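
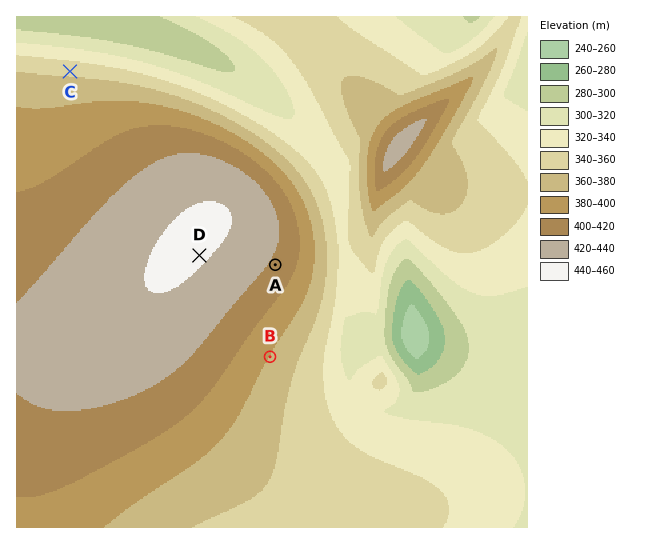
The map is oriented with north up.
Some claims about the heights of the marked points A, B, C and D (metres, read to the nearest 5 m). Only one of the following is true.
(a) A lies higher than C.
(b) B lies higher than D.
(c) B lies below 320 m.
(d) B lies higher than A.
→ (a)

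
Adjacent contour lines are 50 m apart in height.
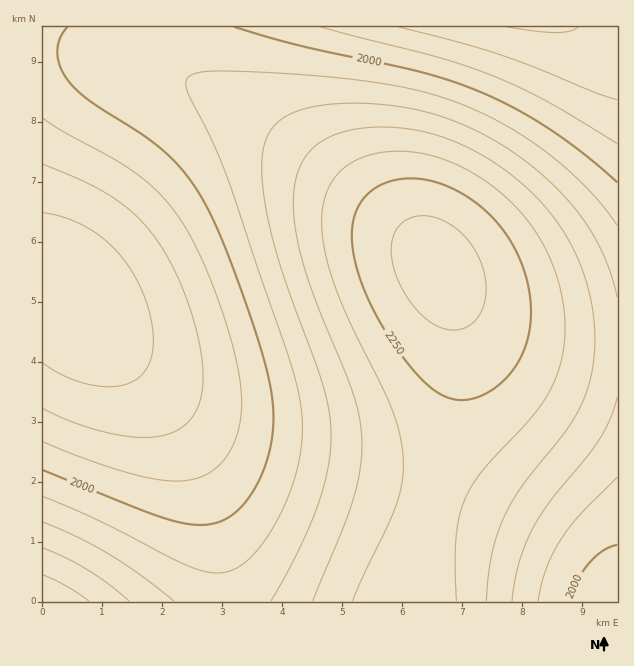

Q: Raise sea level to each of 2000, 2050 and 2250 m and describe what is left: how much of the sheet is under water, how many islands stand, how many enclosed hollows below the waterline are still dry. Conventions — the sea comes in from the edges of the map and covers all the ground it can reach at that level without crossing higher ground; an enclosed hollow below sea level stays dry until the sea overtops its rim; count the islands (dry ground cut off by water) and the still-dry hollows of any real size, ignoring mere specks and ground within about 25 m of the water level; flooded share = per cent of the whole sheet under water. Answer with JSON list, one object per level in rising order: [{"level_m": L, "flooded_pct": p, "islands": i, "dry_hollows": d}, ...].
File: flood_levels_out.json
[{"level_m": 2000, "flooded_pct": 30, "islands": 0, "dry_hollows": 0}, {"level_m": 2050, "flooded_pct": 45, "islands": 0, "dry_hollows": 0}, {"level_m": 2250, "flooded_pct": 91, "islands": 1, "dry_hollows": 0}]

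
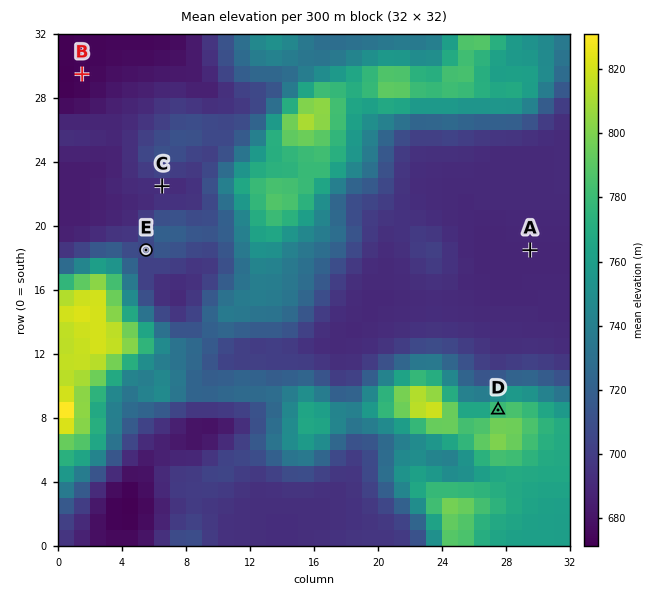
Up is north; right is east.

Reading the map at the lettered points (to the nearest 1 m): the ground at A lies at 689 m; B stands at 673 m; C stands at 692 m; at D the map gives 781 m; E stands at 706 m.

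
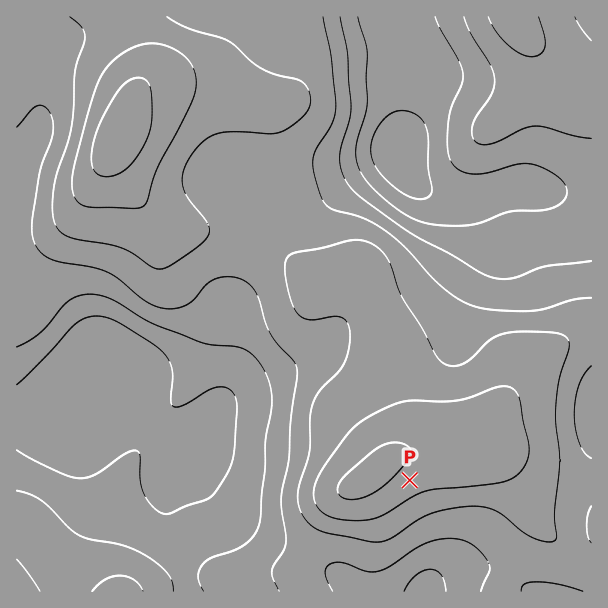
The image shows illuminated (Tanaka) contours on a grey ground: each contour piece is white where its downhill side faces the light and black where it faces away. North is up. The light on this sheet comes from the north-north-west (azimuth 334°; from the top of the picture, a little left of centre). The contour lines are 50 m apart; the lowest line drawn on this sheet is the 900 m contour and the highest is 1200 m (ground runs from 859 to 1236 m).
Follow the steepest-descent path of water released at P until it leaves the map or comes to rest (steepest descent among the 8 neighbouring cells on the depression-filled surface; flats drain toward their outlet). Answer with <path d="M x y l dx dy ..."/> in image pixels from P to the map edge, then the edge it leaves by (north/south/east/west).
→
<path d="M410 480l10 11 0 4 2 2 1 7 3 5 0 3 3 4 0 5 2 1 0 59-3 6 0 4"/>
exit: south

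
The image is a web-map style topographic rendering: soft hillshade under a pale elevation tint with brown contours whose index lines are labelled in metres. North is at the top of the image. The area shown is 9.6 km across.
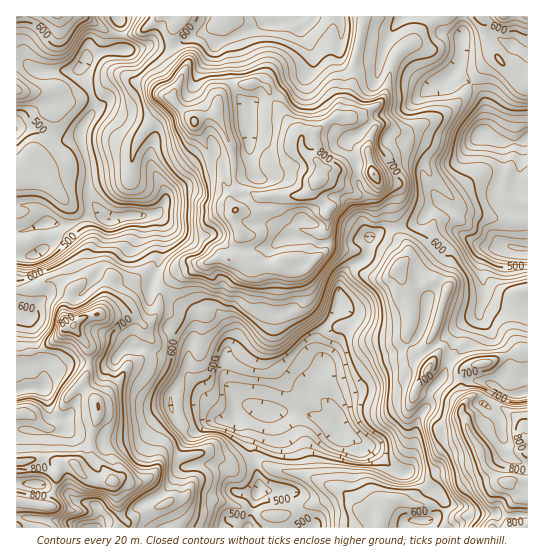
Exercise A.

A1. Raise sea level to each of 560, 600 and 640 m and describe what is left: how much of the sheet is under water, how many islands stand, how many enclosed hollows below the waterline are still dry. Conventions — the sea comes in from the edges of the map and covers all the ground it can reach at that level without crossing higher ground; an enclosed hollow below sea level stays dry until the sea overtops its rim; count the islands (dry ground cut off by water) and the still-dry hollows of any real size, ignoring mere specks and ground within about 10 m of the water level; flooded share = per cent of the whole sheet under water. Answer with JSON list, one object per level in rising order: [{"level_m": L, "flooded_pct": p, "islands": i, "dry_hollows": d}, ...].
[{"level_m": 560, "flooded_pct": 32, "islands": 0, "dry_hollows": 0}, {"level_m": 600, "flooded_pct": 45, "islands": 0, "dry_hollows": 0}, {"level_m": 640, "flooded_pct": 59, "islands": 0, "dry_hollows": 0}]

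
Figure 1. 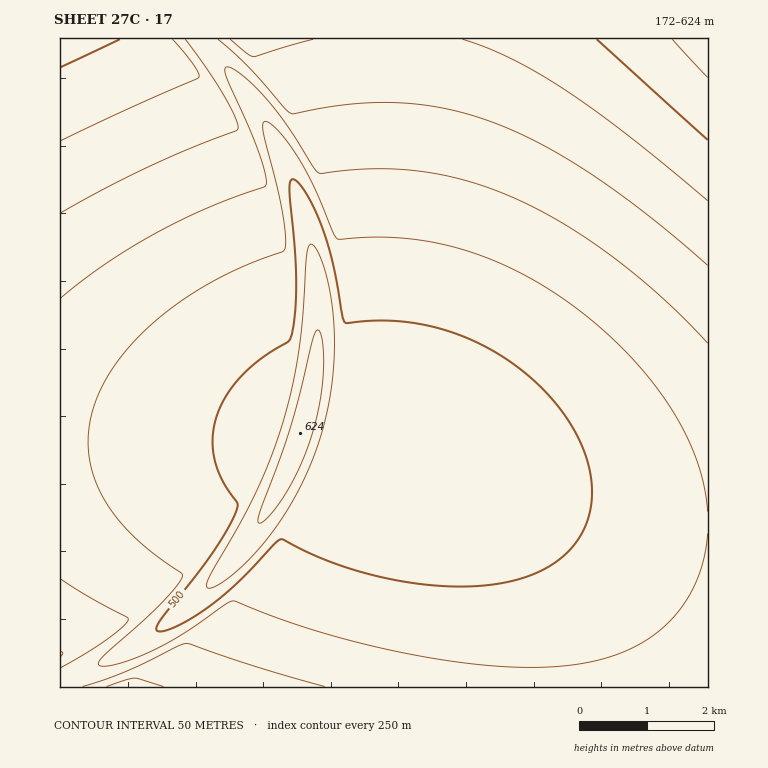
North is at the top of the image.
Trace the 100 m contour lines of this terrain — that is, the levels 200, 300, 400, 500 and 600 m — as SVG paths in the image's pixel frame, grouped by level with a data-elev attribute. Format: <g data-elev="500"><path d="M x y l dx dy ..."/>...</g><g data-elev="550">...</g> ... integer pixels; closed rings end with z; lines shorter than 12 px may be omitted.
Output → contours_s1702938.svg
<g data-elev="200"><path d="M708 77l-36-38"/></g><g data-elev="300"><path d="M708 201l-80-65-62-46-54-31-26-11-23-9"/><path d="M172 39l24 29 3 7-1 3-68 30-70 33"/><path d="M313 39l-58 18-7-3-18-15"/></g><g data-elev="400"><path d="M83 687l39-14 56-27 9-3 68 23 70 21"/><path d="M60 579l26 16 42 24-4 7-17 13-47 29"/><path d="M708 343l-46-45-49-41-51-34-49-25-45-17-48-10-47-2-54 4-5-5-27-43-19-24-23-24-11-7-6-3-3 3 1 6 32 75 8 25 0 7-1 3-58 22-52 26-50 30-45 34"/></g><g data-elev="500"><path d="M157 631l8 0 13-5 33-21 27-23 42-43 3 1 23 11 25 11 49 15 52 8 47 1 21-3 20-4 17-6 15-8 12-9 10-11 9-13 5-14 4-17 0-19-4-19-7-20-10-18-13-19-16-18-19-16-20-15-20-12-22-9-22-8-22-5-22-2-24 0-23 2-4-1-11-56-9-33-15-35-9-13-6-6-4 2-1 7 7 88-1 34-3 24-3 7-26 16-20 17-12 15-10 17-8 24 0 13 1 12 6 20 7 14 10 13 0 5-6 16-12 20-21 30-37 46-5 8z"/></g><g data-elev="600"><path d="M258 523l3 0 7-6 19-25 13-26 12-32 7-28 4-32 0-29-4-15-2 0-3 6-21 83-12 38-21 55z"/></g>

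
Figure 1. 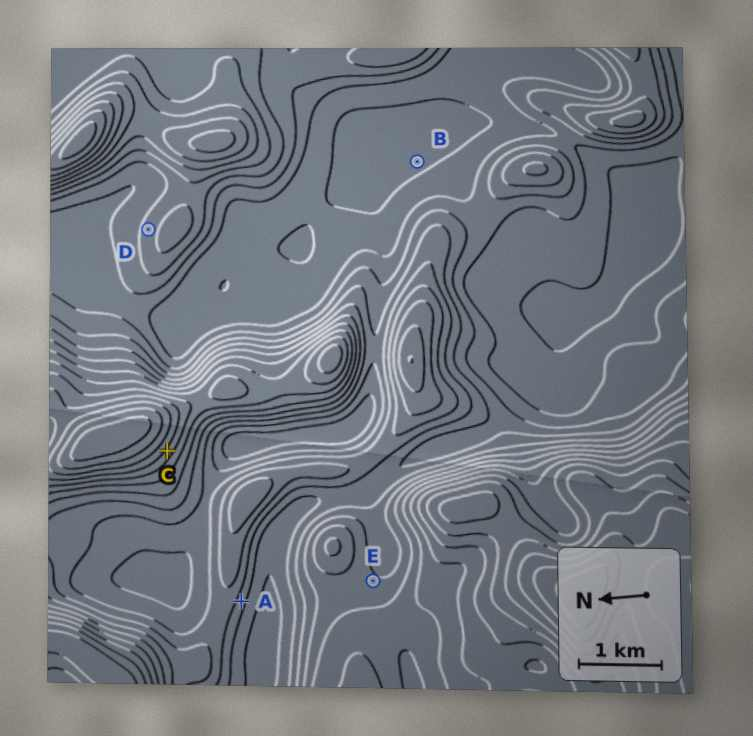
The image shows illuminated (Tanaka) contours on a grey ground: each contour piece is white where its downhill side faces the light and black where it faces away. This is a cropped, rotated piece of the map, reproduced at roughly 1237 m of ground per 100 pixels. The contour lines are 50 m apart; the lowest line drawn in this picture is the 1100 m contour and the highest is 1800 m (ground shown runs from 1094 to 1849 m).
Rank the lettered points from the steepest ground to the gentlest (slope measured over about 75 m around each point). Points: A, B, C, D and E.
C A D E B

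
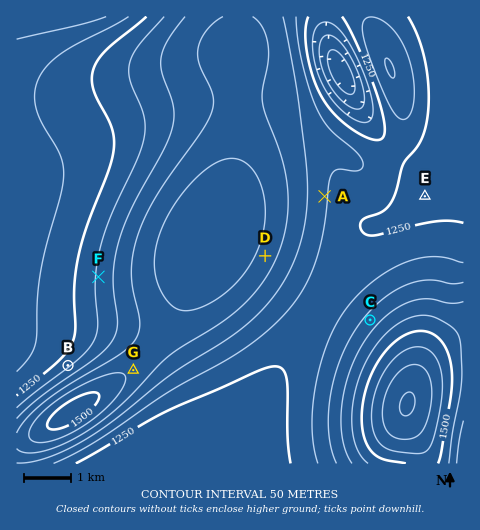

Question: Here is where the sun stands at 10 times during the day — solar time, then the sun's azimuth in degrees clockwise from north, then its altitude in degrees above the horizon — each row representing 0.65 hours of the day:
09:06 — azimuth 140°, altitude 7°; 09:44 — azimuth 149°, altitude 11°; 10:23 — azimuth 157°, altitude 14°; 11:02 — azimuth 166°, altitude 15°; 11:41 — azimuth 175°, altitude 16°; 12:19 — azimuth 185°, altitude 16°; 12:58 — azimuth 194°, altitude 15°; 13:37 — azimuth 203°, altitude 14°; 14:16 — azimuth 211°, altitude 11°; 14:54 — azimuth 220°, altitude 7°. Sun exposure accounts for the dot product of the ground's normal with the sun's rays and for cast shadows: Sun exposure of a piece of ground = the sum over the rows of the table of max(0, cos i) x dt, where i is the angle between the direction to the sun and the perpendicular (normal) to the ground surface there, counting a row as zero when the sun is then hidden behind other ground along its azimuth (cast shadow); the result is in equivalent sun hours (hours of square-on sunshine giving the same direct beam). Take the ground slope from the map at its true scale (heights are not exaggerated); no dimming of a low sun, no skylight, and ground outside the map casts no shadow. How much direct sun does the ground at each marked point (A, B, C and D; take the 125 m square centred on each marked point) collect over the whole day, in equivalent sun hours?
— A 1.4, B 0.4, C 0.8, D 1.7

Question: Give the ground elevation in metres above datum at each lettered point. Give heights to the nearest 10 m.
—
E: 1230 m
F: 1310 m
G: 1440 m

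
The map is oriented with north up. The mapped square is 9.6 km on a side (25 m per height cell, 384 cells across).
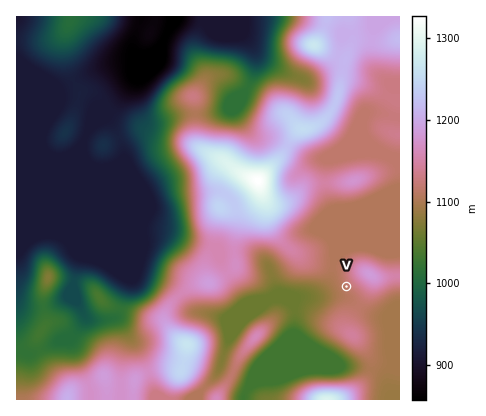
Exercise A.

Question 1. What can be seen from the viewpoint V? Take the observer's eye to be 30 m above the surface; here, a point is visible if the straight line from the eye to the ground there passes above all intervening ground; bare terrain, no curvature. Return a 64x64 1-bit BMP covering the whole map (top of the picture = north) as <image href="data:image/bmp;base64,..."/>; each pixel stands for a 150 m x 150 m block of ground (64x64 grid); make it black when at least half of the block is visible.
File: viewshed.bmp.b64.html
<image width="64" height="64" href="data:image/bmp;base64,Qk0+AgAAAAAAAD4AAAAoAAAAQAAAAEAAAAABAAEAAAAAAAACAAATCwAAEwsAAAIAAAAAAAAA////AAAAAAAAAAAAfPj/AQAAAAD///+BAAAABn///4EAAAAOH/AAAwAAAA4P8AADAAAADgfwAAMAAAAHB/AABwAAAAcD+AAHAAAAB4H4AAcAAAAHgPgABwAAAA/A+AAPAAAAP+D4A/8AAAB/+PwP/wAAAH/+fn//AAAAf/8//+AAAAB/////4AAAADh////gAAAAAH///+AAAAAA////4AAAAAD////gAAAAAP/n/+AAAAAAj8P/wAAAAAAHg/4AAAAAAAcD/AAAAAAADwf+AAAAAAAPB/4AAAAAAA/8PgAAAAAAD/4/AAAAAAAP//8AAAAAAHz//wAAAAAAMH//gAAAAAAgf/+AAAAAAAB//4AAAAAAAHP/wAAAAAAA8P/gAAAAAADg/+AAAAAAAHAA8AAAAAAAMAAAAAAAAAAQAAAAAAAAABwAAAAAAAAADgAAAAAAAAAHAAAAAAAAAAfgAAAAAAAAA/AAAAAAAAAD+AAAAAAAAAA4AAAAAAAAABwAAAAAAAAADAAAAAAAAAAGAAAAAAAAAAYAAAAAAAAAAgAAAAAAAAACAAAAAAAAAAEAAAAAAAAAAAAAAAAAAAAAAAAAAAAAAAAAAAAAAAAAAAEAAAAAAAAAAwAAAAAAAAAHAAAAAAAAAAcAAAAAAAAAAAAAAAAAAAAAAAAAAAAAAAAAAAAAAAAAAA=="/>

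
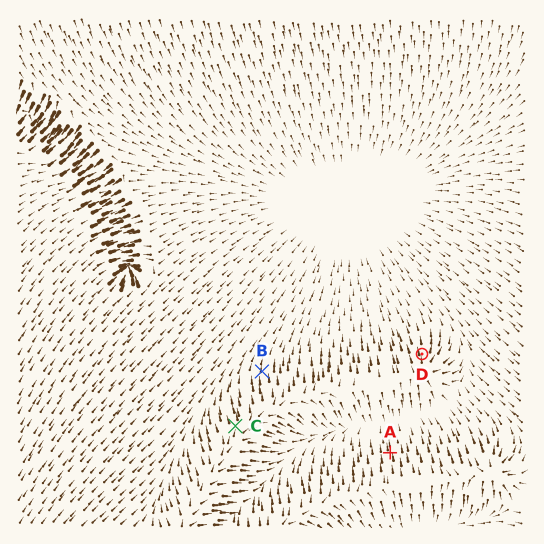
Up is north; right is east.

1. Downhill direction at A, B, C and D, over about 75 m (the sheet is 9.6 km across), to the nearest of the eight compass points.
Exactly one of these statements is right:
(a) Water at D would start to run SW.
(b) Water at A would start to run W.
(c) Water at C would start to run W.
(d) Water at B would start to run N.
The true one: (d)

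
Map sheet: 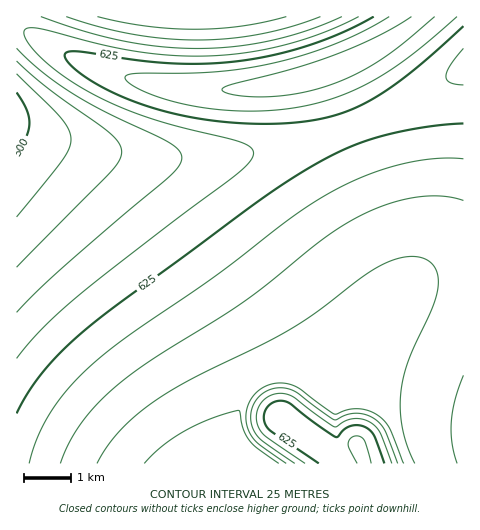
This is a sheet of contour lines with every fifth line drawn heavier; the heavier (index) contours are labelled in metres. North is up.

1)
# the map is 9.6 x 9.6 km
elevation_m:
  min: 490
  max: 750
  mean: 640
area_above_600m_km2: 71.3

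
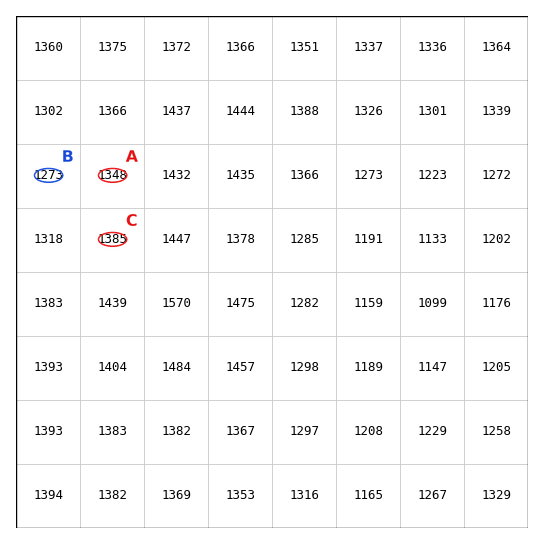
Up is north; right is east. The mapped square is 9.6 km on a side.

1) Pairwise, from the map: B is lower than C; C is higher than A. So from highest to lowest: C A B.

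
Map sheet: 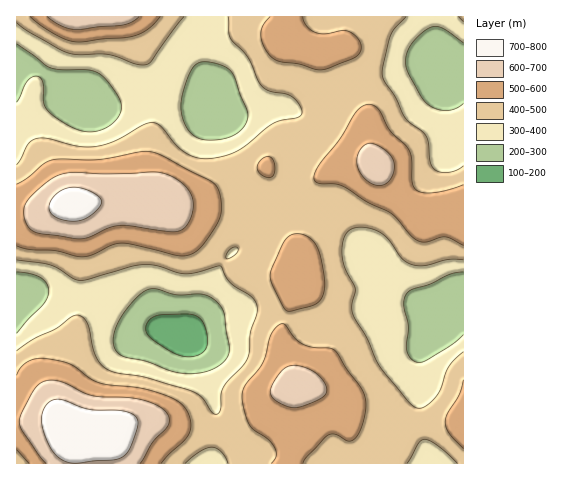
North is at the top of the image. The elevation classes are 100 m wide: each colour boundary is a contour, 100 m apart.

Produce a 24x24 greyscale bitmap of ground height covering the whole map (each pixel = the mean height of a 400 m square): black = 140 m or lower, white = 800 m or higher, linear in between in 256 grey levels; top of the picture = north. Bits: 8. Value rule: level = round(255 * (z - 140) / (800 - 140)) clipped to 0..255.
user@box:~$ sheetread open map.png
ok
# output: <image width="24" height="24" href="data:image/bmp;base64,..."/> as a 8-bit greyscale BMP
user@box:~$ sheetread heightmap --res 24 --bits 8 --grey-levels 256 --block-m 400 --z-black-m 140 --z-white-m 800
<image width="24" height="24" href="data:image/bmp;base64,Qk12BgAAAAAAADYEAAAoAAAAGAAAABgAAAABAAgAAAAAAEACAAATCwAAEwsAAAABAAAAAAAAAAAAAAEBAQACAgIAAwMDAAQEBAAFBQUABgYGAAcHBwAICAgACQkJAAoKCgALCwsADAwMAA0NDQAODg4ADw8PABAQEAAREREAEhISABMTEwAUFBQAFRUVABYWFgAXFxcAGBgYABkZGQAaGhoAGxsbABwcHAAdHR0AHh4eAB8fHwAgICAAISEhACIiIgAjIyMAJCQkACUlJQAmJiYAJycnACgoKAApKSkAKioqACsrKwAsLCwALS0tAC4uLgAvLy8AMDAwADExMQAyMjIAMzMzADQ0NAA1NTUANjY2ADc3NwA4ODgAOTk5ADo6OgA7OzsAPDw8AD09PQA+Pj4APz8/AEBAQABBQUEAQkJCAENDQwBEREQARUVFAEZGRgBHR0cASEhIAElJSQBKSkoAS0tLAExMTABNTU0ATk5OAE9PTwBQUFAAUVFRAFJSUgBTU1MAVFRUAFVVVQBWVlYAV1dXAFhYWABZWVkAWlpaAFtbWwBcXFwAXV1dAF5eXgBfX18AYGBgAGFhYQBiYmIAY2NjAGRkZABlZWUAZmZmAGdnZwBoaGgAaWlpAGpqagBra2sAbGxsAG1tbQBubm4Ab29vAHBwcABxcXEAcnJyAHNzcwB0dHQAdXV1AHZ2dgB3d3cAeHh4AHl5eQB6enoAe3t7AHx8fAB9fX0Afn5+AH9/fwCAgIAAgYGBAIKCggCDg4MAhISEAIWFhQCGhoYAh4eHAIiIiACJiYkAioqKAIuLiwCMjIwAjY2NAI6OjgCPj48AkJCQAJGRkQCSkpIAk5OTAJSUlACVlZUAlpaWAJeXlwCYmJgAmZmZAJqamgCbm5sAnJycAJ2dnQCenp4An5+fAKCgoAChoaEAoqKiAKOjowCkpKQApaWlAKampgCnp6cAqKioAKmpqQCqqqoAq6urAKysrACtra0Arq6uAK+vrwCwsLAAsbGxALKysgCzs7MAtLS0ALW1tQC2trYAt7e3ALi4uAC5ubkAurq6ALu7uwC8vLwAvb29AL6+vgC/v78AwMDAAMHBwQDCwsIAw8PDAMTExADFxcUAxsbGAMfHxwDIyMgAycnJAMrKygDLy8sAzMzMAM3NzQDOzs4Az8/PANDQ0ADR0dEA0tLSANPT0wDU1NQA1dXVANbW1gDX19cA2NjYANnZ2QDa2toA29vbANzc3ADd3d0A3t7eAN/f3wDg4OAA4eHhAOLi4gDj4+MA5OTkAOXl5QDm5uYA5+fnAOjo6ADp6ekA6urqAOvr6wDs7OwA7e3tAO7u7gDv7+8A8PDwAPHx8QDy8vIA8/PzAPT09AD19fUA9vb2APf39wD4+PgA+fn5APr6+gD7+/sA/Pz8AP39/QD+/v4A////AJS+4Ofj3cKfgmhebHuGkY2GiIR8c19YcLHV9Pn37tO1nYFtdYSOnJqNjImBd2lwkLrb8Ozn5NXApoNpc4+fqaabl45+cmp4mqvL1MS4trCfiG9hdJett7ivo5B6al5oh5uvrZqFeXJkVE1RZ4qou76vmoRvXE5ZeoaQi35jS0I3JyMwSm2Uqaaai3dhSz5IZ2BxdHBWOCcZCgkgQmSJlYmHgm5YRTcwQEBXZGdWPCMSCg0mRV9+ioF/dmJURTYnJypBV19WSTQnKSk1Slx5jY2Eb2BXRDUqISY6VWBbVklCSkxPX2+EmJuLb2JcS0A3J05Za3ZvZ2FgbG5laHWGmZ6IaVlXWV9YTIiNkpqPgoOMlpB3Zmx9kZaBZFVWan59fKm4wMK0p6qwsqeMdXF7hoZ4aGJof5OSlbPO4eHTycjGwLCXgHh+gn12cXeEkZmZnqXC3N7Uzs3NxKyUgX2EhoWDg5Sjm46Mk4Oes7ezs7W2qZCCf4WLhoaOl7C9pYJtbmp/hICCipKQfGVgaHuJgH2JnLW8o31bU1tiWk5QYXJzXUI6QVpzdHB4jqajiXBYT0pHOiorQVlgTC4hKkJcZGdsfpaQcFlLR0E9LRwhPFFZSikbLEhcYmpvdIJ9YUY1Nzw9Mik0TlxfUTMmNlZtcnp+eHZqUTgkKjdASk9TX2VjVUI+SWKAio6PioJrSi4dJUdceIR+fXhsWEpRYHWRm5WRkIlyUjcpM26Ss7y2saGFaFJTZ3uPloyHiYN0Y01AUA=="/>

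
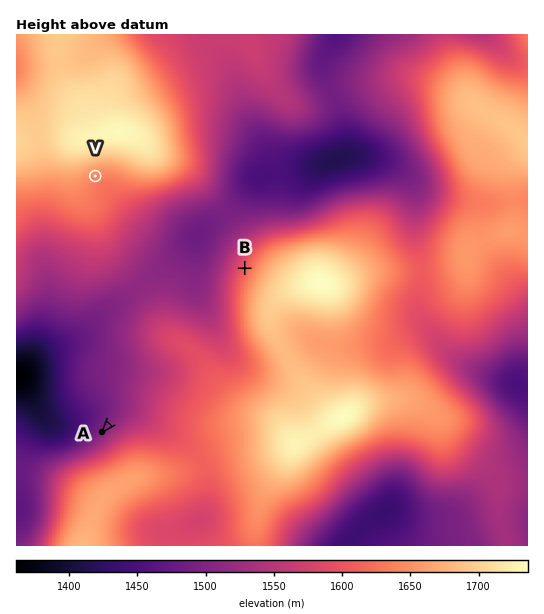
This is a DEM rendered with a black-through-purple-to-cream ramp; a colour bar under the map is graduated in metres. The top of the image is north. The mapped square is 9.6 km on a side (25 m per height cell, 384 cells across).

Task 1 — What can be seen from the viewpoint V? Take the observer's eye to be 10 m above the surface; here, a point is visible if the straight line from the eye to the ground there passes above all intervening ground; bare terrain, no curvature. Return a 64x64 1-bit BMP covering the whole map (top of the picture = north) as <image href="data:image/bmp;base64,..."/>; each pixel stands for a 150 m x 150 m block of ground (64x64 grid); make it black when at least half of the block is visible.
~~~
<image width="64" height="64" href="data:image/bmp;base64,Qk0+AgAAAAAAAD4AAAAoAAAAQAAAAEAAAAABAAEAAAAAAAACAAATCwAAEwsAAAIAAAAAAAAA////AAAAAAD/wAAwAAAAAP/AADgAAAAA/8AAGAAAAADfwAAcAAAAAI/AABwAAAAAh+AAHAAAAACP8AA8AAAAAJ/4ADwAAAAA//8APAAAAAD///x8AAAAAP////4AAAAA/////4AAAACH////wAAAAAH////wAAAAAP////wAAAAAf////wAAAAB/////gAAAAD/////AAAAAP////+AAAAB////+AAAAAH////gAAAAAP///8AAAAAAf///gAAAAAB/P/8AAAAAAD8//gAAAAAAP//8AAAAAAAf//gAAAAAAB//+AAAAAAAD//4AAAAAAAP//wAAAAAAAf//AAAAAAAB///AAAAAAAD///gAAAAAAH///AAAAAAAP//8AAAAAAAH//wAAwAAAAD//gAHAAAAAH//gAeAAAAAP//gB7gAAAAH//AP/AAAAAAP8A/8AAAAAAD4A/4A8AAAAAAA/gH4AAAAAAAAAf4AAAAAAAAB/wAAAAAAAAH/AAAAAAAAAf8AAAAAAAAA/wAAAAAAAAB+AAAAAAAAAAAAAAAAAAAAAAAAAAAAAAAAAAAAAAAAAAAAAAAAAAAAAAAAAAAAAAAAAAAAAAAAAAAAAAAAAAAAAAAAAAAAAAAAAAAAAAAAAAAAAAAAAAAAAAAAAAAAAAAAAAAAAAAAAAAAAAAAAAAAAAAAAAAAAA=="/>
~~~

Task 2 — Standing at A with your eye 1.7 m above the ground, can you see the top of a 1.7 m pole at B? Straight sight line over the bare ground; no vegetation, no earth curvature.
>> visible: false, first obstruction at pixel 135 394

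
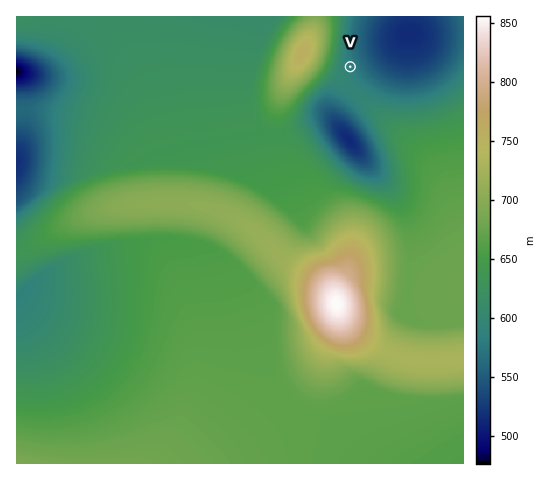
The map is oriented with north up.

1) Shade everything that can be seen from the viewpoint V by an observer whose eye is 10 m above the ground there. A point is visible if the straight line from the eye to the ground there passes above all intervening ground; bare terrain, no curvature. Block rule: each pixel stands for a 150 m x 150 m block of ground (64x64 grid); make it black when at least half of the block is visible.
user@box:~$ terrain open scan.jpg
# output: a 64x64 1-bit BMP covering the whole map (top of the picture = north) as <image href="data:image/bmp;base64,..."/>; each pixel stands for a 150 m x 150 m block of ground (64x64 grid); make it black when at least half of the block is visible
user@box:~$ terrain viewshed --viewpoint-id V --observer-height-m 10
<image width="64" height="64" href="data:image/bmp;base64,Qk0+AgAAAAAAAD4AAAAoAAAAQAAAAEAAAAABAAEAAAAAAAACAAATCwAAEwsAAAIAAAAAAAAA////AAAAAAAAAAAAAAAAAAAAAAAAAAAAAAAAAAAAAAAAAAAAAAAAAAAAAAAAAAAAAAAAAAAAAAAAAAAAAAAAAAAAAAAAAAAAAAAAAAAAAAAAAAAAAAAAAAAAAAAAAAAAAAAAAAAAAAAAAAAAAAAAAAAAAAAAAAAAAAAAAAAAAAAAAAAAAAAADgAAAAAAAAAPAAAAAAAAAAAAAAAAAAAAAAAAAAAAAAAAAAAAAAAAAAAAAAAAAAAAAAAAAAAAAAAAAAAAAAAAAAAAAAAAAAeAAAAAAAAAHwAAAAAAAAA/AAAAAAAAAH4AAAAAAAAA/wAAAAAAAAH/gAAAAAAAA//AAAAAAAAH/+AAAAAAAA//8AAAAAAAHz//wAAAAAA+H//AAAAAAPwf/+AAAAAD+B//4AAAAA/gD//gAAAAH8AP/8AAAAAHAA//wAAAAAAAH8fAAAAAAAA/A4AAAAAAAHwDgAAAAAAA+AMAAAAAAADwB4AAAAAAAeAH4AAAAAAB4Af8AAAAAAHAD/8AAAAAAYAf/wAAAAABgB//AAAAAAGAP/8AAAAAAYB//wAAAAAAwH//AAAAAADg//8AAAAAAHH//wAAAAAAf///AAAAAAA///8AAAAAAD///wAAAAAAP///AAAAAAAf//8AAAAAAB///wAAAAAAD///AAAAAAAH//8AAAAAAAP//w=="/>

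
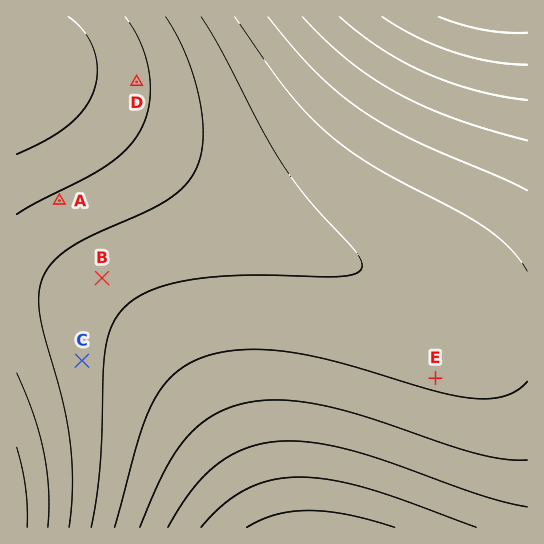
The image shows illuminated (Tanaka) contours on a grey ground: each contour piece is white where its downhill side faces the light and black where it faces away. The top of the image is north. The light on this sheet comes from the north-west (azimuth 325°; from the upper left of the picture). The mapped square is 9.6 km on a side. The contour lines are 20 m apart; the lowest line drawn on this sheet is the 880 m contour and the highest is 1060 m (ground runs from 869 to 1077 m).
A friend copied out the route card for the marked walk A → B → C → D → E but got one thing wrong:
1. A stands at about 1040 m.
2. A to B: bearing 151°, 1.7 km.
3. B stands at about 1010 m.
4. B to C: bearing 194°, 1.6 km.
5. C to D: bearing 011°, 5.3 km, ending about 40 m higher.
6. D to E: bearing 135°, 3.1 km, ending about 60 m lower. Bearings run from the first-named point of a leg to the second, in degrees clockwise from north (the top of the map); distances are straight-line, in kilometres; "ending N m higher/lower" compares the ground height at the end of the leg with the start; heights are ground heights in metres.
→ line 6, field distance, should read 7.9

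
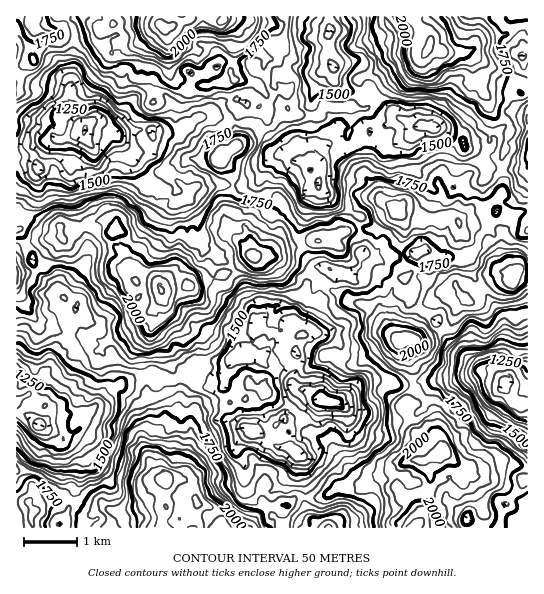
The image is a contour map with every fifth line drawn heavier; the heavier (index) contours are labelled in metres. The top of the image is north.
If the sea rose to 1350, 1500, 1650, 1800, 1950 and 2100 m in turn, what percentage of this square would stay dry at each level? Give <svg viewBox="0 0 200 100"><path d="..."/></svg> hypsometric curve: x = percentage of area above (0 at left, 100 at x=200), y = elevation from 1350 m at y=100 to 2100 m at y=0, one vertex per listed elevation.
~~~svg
<svg viewBox="0 0 200 100"><path d="M187 100l-29-20-42-20-54-20-38-20-18-20"/></svg>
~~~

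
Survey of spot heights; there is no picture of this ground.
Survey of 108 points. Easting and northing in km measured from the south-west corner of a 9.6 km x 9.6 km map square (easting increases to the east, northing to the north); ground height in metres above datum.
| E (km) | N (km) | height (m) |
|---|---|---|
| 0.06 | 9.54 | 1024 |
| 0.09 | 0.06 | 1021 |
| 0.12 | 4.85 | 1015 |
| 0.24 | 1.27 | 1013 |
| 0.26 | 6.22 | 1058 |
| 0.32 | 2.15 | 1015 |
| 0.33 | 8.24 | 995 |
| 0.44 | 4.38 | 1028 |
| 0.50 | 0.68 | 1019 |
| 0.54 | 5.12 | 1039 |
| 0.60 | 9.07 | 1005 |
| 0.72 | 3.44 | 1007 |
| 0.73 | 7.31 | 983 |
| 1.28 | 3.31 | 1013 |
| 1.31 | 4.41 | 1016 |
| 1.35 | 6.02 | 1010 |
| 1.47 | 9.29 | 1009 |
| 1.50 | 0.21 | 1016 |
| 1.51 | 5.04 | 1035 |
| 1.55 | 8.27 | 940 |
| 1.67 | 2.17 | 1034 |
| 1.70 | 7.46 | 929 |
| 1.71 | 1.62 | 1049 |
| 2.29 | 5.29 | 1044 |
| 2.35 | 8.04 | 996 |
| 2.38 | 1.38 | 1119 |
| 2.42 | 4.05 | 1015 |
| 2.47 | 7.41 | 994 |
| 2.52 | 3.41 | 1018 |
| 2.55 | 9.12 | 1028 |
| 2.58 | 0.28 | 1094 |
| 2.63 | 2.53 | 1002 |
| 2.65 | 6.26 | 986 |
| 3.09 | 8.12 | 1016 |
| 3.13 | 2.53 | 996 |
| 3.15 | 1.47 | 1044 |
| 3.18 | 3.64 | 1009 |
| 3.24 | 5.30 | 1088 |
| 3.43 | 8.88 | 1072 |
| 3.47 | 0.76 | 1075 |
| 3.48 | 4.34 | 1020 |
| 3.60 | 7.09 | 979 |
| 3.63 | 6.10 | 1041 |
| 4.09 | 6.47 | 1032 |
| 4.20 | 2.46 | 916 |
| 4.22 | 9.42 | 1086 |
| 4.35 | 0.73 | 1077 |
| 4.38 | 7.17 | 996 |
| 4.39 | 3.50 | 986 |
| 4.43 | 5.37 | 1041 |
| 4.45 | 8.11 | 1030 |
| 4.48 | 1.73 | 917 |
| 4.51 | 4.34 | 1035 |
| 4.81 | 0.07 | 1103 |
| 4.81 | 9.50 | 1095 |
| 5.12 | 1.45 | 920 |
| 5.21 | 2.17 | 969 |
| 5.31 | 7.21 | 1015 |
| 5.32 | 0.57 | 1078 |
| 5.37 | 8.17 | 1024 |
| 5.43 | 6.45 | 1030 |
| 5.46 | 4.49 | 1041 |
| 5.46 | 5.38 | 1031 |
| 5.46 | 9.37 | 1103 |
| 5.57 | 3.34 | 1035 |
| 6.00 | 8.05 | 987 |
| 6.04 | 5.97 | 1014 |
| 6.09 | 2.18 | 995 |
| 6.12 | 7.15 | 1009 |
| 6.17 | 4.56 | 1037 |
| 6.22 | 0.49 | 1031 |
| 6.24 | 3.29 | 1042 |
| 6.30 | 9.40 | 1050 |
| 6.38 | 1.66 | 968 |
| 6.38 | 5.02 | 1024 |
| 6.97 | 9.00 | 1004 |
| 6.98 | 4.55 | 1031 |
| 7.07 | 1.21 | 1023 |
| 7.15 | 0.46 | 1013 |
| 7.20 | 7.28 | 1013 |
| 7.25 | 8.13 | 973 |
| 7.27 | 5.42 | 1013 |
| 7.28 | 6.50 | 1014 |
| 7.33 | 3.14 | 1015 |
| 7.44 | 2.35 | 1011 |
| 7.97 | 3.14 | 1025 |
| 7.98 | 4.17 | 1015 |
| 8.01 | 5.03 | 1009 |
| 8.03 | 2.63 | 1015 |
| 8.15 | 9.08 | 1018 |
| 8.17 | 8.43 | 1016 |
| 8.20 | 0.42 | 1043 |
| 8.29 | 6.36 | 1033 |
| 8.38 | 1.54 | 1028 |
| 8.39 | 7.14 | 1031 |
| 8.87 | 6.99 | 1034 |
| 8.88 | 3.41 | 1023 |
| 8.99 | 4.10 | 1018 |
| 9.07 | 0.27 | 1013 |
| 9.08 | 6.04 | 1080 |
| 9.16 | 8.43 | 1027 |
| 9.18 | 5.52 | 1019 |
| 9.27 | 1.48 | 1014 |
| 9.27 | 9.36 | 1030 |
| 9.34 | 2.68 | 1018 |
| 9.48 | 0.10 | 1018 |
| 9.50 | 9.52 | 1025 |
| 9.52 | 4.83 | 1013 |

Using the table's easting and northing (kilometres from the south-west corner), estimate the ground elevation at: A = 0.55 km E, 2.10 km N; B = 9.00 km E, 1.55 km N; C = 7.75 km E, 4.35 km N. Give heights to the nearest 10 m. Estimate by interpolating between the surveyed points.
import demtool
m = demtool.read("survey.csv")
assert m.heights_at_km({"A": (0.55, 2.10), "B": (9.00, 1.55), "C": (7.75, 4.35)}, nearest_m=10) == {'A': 1010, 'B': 1020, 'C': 1010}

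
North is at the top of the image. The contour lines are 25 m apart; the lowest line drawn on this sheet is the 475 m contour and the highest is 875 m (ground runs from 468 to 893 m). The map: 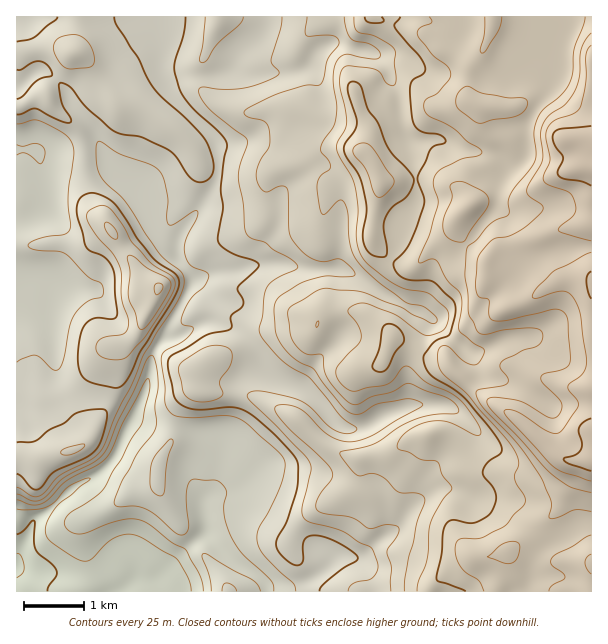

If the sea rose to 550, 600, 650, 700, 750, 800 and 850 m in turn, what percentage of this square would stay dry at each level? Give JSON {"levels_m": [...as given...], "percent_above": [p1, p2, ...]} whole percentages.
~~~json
{"levels_m": [550, 600, 650, 700, 750, 800, 850], "percent_above": [95, 82, 57, 41, 28, 13, 3]}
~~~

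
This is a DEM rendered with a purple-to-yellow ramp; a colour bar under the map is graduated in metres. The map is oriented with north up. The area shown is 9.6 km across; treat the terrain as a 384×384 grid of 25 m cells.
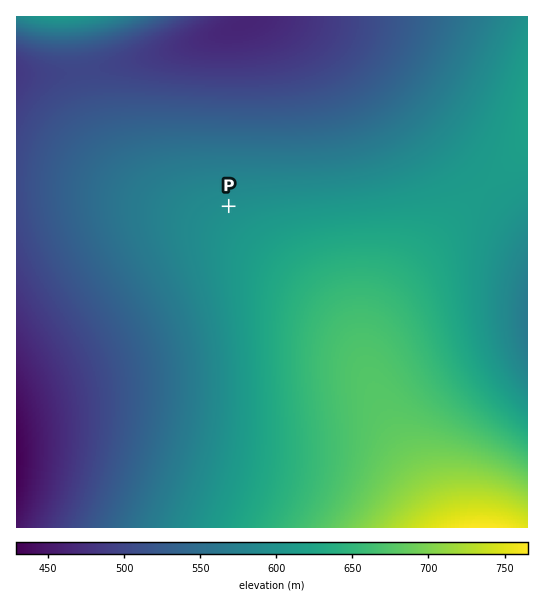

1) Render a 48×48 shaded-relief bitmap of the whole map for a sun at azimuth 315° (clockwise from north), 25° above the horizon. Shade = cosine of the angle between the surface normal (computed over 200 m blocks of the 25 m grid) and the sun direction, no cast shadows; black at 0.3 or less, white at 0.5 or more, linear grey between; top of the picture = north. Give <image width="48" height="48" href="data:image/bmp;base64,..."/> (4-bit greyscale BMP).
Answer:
<image width="48" height="48" href="data:image/bmp;base64,Qk32BAAAAAAAAHYAAAAoAAAAMAAAADAAAAABAAQAAAAAAIAEAAATCwAAEwsAABAAAAAAAAAAAAAAABEREQAiIiIAMzMzAERERABVVVUAZmZmAHd3dwCIiIgAmZmZAKqqqgC7u7sAzMzMAN3d3QDu7u4A////AN3d3d3MzMzMzMu7u8zMzMzN3d3d3MzLu93d3d3MzMzMzLu7u7u8zMzMzN3dzMzLu93d3czMzMzMzLu7u7u7u8zMzMzMzMzLu8zMzMzMzMzMzLu7u7u7u7u8zMzMzMy7u8zMzMzMzMzMzLu7u7u7u7u7u8zMzMu7u8zMzMzMzMzMzLu7u7u7u7u7u7u7u7u7u8zMzMzMzMzMzLu7u7u7u7u7u7u7u7u7uru7zMzMzMzMzMu7u7u7qqqqqru7u7u6qru7u7vMzMzMzLu7u7u6qqqqqqqqqqqqqru7u7u7vMzMzLu7u7u6qqqqqqqqqqqqqru7u7u7u7u8zLu7u7u6qqqqqqqqqqqqqqq7u7u7u7u7u7u7u7u6qqqqqZmZmZmZmaqqq7u7u7u7u7u7u7u6qqqpmZmZmZmZmaqqqqu7u7u7u7u7u7u6qqqpmZmZmZmZmaqqqqqqu7u7u7u7u7u7qqqpmZmZmIiIiKqqqqqqqru7u7u7u7u7qqqpmZmYiIiIiKqqqqqqqqq7u7u7u7u7qqqpmZmIiIiIiKqqqqqqqqqru7u7u7u7uqqpmZmIiIh3d6qqqqqqqqqqu7u7u7u7uqqqmZmIiId3d6qqqqqqqqqqq7u7u7u7u6qqmZmIiId3d6qqqqqqqqqqqru7u7u7u6qqmZmIiHd3d6qqqqqqqqqqqqu7u7u7u6qqqZmYiHd3dqqqqqqqqqqqqqu7u7u7u7qqqZmYiId3dqqqqqqqqqqqqqq7u7u7u7qqqpmZiId3dqqqqqqqqqqqqqq7u7u7u7uqqpmZiId3dqqqqqqqqqqqqqq7u7u7u7u6qqmZmIh3d6qqqqqqqqqqqqq7u7u7u7u7qqqZmIiHd6qqqqqqqqqqqqq7u7u7u7u7qqqpmYiHd6qqqqqqqqqqqqu7u7u7u7u7u6qqmZiId7qqqqqqqqqqqru7u7u7u7u7u7qqqZmIh7u7qqqqqqqqu7u7u7u7u7u7u7uqqpmYiLu7u7u7u7u7u7u7u7u7u7u7u7u6qqmZiLu7u7u7u7u7u7u7u7u7u7u7u7u7qqqZmLu7u7u7u7u7u7u7u7u7zMzMy7u7uqqpmbu7u7u7u7u7u7u7u7vMzMzMzMu7u6qqmbu7u7u7u7u7u7u7u8zMzMzMzMy7u7qqqbu7u7u7u7u7u7u7zMzMzMzMzMzLu7uqqru7u7u7u7u7u7vMzMzMzMzMzMzMy7u6qru7u7u7u7u7u7vMzMzMzMzMzMzMzLu7qru7u7u7u7u7u7vMzMzMzMzMzMzMzMu7u7u7u7u7u7u7u7u7vMzMzMzMzMzMzMy7u7u6qqq7u7u7u7u7u7u8zMzMzMzMzMzLu6qqqaqqqqu7u7u7u7u7u7zMzMzMzMzMu5mIiIiJmaqqu7u7u7u7u7u8zMzMzMzMy3dmVVVmd4iaqru7u7u7u7u7u8zMzMzMzFVDMiIzRFZ4maqru7u7u7u7u7u8zMzMzEMyEQAAESNFZ4mqqru7u7u7u7u7vMzMzDMiEQAAAAEjRniZqqqqu7u7u7u7u8zMzA=="/>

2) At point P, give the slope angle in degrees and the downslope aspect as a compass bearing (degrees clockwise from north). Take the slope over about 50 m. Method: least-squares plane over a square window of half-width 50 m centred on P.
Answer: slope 1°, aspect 335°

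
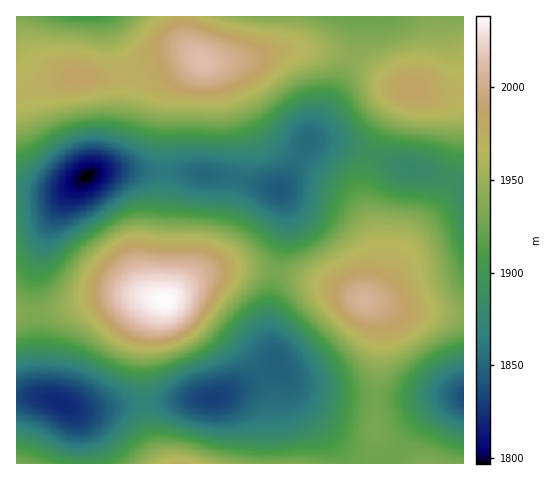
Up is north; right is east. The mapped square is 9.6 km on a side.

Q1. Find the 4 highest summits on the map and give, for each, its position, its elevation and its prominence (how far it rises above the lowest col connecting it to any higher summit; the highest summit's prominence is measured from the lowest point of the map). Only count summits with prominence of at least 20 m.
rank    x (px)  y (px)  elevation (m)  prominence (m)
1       165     300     2038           241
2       202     61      2013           121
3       364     300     2006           76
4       414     89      1987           44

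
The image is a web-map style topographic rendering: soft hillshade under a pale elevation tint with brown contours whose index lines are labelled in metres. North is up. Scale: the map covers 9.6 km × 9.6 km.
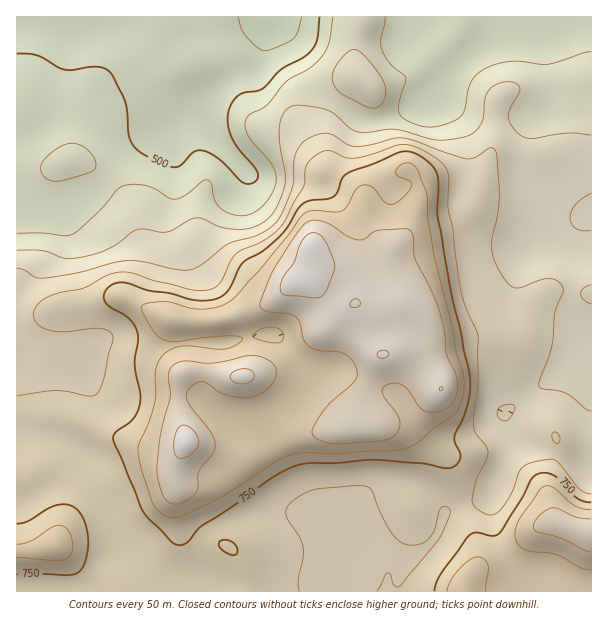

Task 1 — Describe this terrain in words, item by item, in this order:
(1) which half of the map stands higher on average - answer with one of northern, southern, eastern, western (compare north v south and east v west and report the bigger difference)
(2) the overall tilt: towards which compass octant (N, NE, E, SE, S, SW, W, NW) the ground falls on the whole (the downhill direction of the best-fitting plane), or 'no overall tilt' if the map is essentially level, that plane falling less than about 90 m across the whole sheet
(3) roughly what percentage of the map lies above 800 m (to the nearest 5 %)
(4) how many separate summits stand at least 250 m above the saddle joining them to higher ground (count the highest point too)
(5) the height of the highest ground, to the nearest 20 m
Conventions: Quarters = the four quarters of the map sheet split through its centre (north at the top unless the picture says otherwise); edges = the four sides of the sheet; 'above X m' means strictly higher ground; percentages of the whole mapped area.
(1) Taken as a whole, the southern half is higher than the northern.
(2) Overall the map slopes down towards the north.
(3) Roughly 20 % of the ground is higher than 800 m.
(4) Counting only tops that stand 250 m proud, the map has 1 summit.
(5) About 920 m is the highest elevation on the sheet.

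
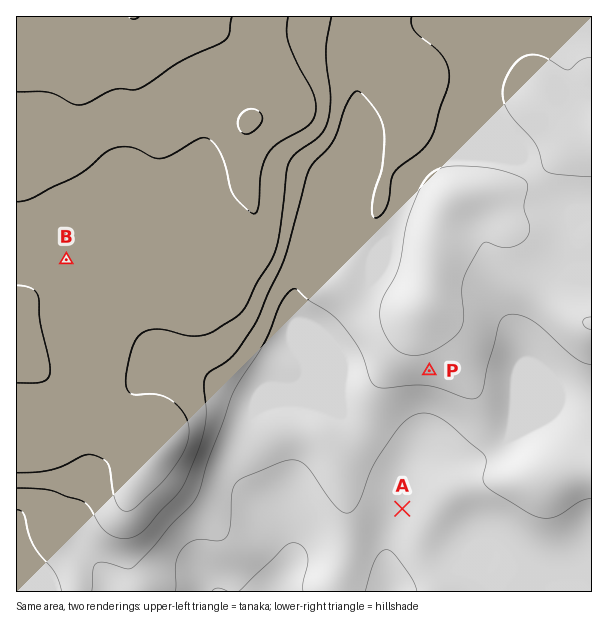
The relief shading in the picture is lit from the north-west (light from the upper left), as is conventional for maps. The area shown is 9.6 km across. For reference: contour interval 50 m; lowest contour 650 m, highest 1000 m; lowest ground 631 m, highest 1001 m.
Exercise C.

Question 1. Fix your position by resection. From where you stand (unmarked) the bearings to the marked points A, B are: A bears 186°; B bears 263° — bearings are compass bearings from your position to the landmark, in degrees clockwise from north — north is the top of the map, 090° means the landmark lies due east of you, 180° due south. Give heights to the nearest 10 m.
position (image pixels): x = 433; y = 215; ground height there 820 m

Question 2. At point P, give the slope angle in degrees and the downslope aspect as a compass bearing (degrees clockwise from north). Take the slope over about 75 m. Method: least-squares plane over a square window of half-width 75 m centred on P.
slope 5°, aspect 180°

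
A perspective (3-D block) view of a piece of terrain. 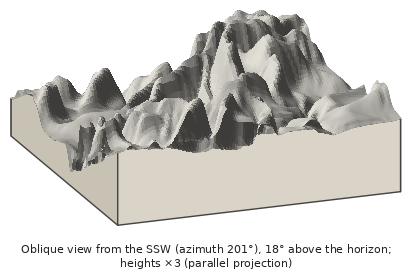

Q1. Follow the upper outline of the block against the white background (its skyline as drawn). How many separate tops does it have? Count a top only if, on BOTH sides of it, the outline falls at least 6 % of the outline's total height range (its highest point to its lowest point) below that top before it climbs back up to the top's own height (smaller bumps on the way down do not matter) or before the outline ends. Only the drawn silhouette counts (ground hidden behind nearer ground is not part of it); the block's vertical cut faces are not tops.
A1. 5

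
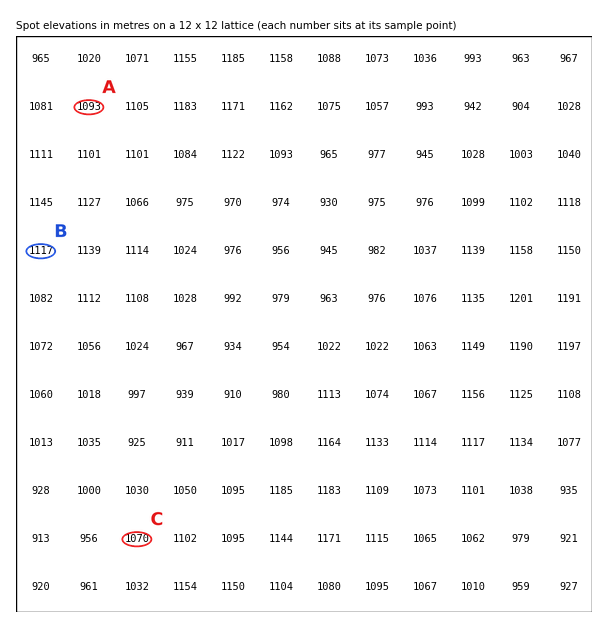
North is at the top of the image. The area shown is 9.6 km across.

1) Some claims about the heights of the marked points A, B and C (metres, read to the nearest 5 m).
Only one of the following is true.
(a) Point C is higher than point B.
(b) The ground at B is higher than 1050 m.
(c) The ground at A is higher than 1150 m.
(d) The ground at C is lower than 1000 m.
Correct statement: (b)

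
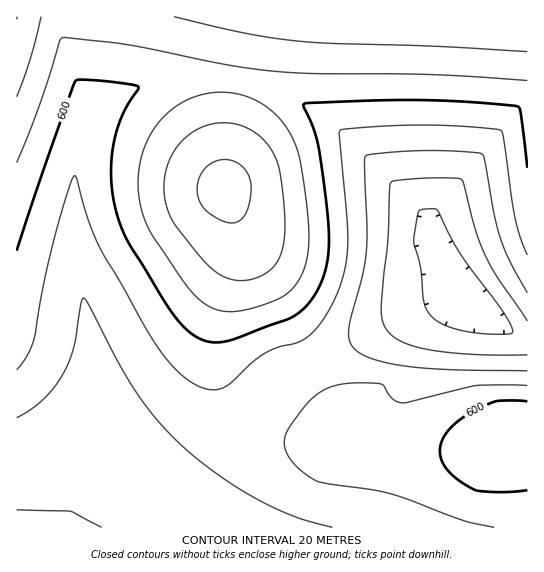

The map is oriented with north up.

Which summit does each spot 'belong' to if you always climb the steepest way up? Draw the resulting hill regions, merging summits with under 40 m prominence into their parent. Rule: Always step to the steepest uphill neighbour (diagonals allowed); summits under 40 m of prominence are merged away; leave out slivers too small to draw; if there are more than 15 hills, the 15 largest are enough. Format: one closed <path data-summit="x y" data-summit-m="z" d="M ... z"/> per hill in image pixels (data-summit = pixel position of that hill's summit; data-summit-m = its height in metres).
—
<path data-summit="225 189" data-summit-m="666" d="M215 77l-38 2-34 6-26 10-27 13-6 13-9 52-2 58 4 36 15 86 0 56-8 54-17 65 104 0 21-34 37-51 57-67 31-13 100-52 36-14 20-3-37-56-8-19-89-90-26-20-34-17-34-11z"/><path data-summit="17 17" data-summit-m="660" d="M527 16l-511 1 1 511 50-1 18-70 7-48 0-56-17-106-2-60 6-42 9-35 29-15 26-10 47-8 25 0 30 4 28 8 24 11 24 15 18 14 89 90 8 19 37 56 34 35 20 14z"/><path data-summit="495 438" data-summit-m="618" d="M474 295l-21 2-36 14-100 52-31 13-57 67-37 51-20 33 355 1 1-185-21-14z"/>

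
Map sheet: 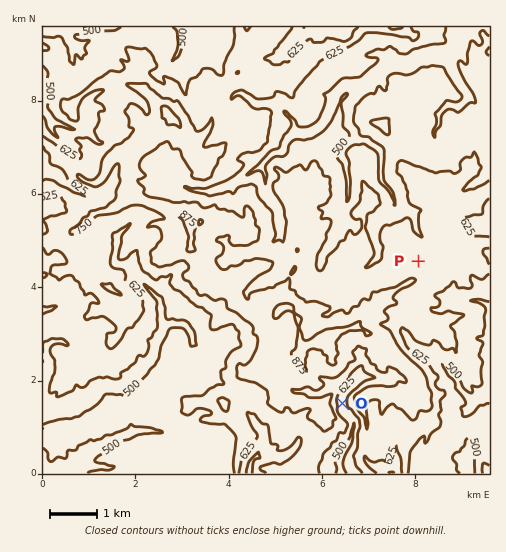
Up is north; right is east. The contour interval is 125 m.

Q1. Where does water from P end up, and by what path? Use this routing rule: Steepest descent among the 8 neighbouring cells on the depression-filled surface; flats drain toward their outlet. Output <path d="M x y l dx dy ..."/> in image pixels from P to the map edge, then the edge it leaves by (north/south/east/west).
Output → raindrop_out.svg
<path d="M418 261l4 4 17 0 5-5-1-11-5-5-8 0-2-2-12-12 0-5-1-1 0-6-1-2-6-5-6 0-2-1-5-5 0-5-2-3-2-5-10-13 0-28-14-10-2-1-7 0-3-3-1-2 0-5-6-7 0-17 3-5 7-7 2-4 27-25 2-1 20 0 12-7 4 0 6-2 19 0 7-10 0-9 1-2 3-4 5-1 2-2"/>
exit: north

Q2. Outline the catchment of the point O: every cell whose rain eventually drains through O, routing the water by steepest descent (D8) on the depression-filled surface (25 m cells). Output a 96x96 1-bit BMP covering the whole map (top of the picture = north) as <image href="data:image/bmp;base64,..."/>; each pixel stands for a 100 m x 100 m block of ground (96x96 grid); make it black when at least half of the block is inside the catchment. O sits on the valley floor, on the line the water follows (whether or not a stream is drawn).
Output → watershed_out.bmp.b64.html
<image width="96" height="96" href="data:image/bmp;base64,Qk2+BAAAAAAAAD4AAAAoAAAAYAAAAGAAAAABAAEAAAAAAIAEAAATCwAAEwsAAAIAAAAAAAAA////AAAAAAAAAAAAAAAAAAAAAAAAAAAAAAAAAAAAAAAAAAAAAAAAAAAAAAAAAAAAAAAAAAAAAAAAAAAAAAAAAAAAAAAAAAAAAAAAAAAAAAAAAAAAAAAAAAAAAAAAAAAAAAAAAAAAAAAAAAAAAAAAAAAAAAAAAAAAAAAAAAAAAAAAAAAAAAAAAAAAAAAAAAAAAAAAAAAAAAAAAAAAAAAAAAAAAAAAAAAAAAAAAAAAAAAAAAAAAAAADAAAAAAAAAAAAAAD/8ADwAAAAAAAAAAP//gHwAAAAAAAAAAf//wHwAAAAAAAAAA/////wAAAAAAAAAB/////gAAAAAAAAAD/////gAAAAAAAAAf/////gAAAAAAAAAf/////AAAAAAAAAAP////8AAAAAAAAAAP////4AAAAAAAAAAD9///wAAAAAAAAAAB5///gAAAAAAAAAAAgf//gAAAAAAAAAAAAH//AAAAAAAAAAAAAB/+AAAAAAAAAAAAAAfgAAAAAAAAAAAAAAAAAAAAAAAAAAAAAAAAAAAAAAAAAAAAAAAAAAAAAAAAAAAAAAAAAAAAAAAAAAAAAAAAAAAAAAAAAAAAAAAAAAAAAAAAAAAAAAAAAAAAAAAAAAAAAAAAAAAAAAAAAAAAAAAAAAAAAAAAAAAAAAAAAAAAAAAAAAAAAAAAAAAAAAAAAAAAAAAAAAAAAAAAAAAAAAAAAAAAAAAAAAAAAAAAAAAAAAAAAAAAAAAAAAAAAAAAAAAAAAAAAAAAAAAAAAAAAAAAAAAAAAAAAAAAAAAAAAAAAAAAAAAAAAAAAAAAAAAAAAAAAAAAAAAAAAAAAAAAAAAAAAAAAAAAAAAAAAAAAAAAAAAAAAAAAAAAAAAAAAAAAAAAAAAAAAAAAAAAAAAAAAAAAAAAAAAAAAAAAAAAAAAAAAAAAAAAAAAAAAAAAAAAAAAAAAAAAAAAAAAAAAAAAAAAAAAAAAAAAAAAAAAAAAAAAAAAAAAAAAAAAAAAAAAAAAAAAAAAAAAAAAAAAAAAAAAAAAAAAAAAAAAAAAAAAAAAAAAAAAAAAAAAAAAAAAAAAAAAAAAAAAAAAAAAAAAAAAAAAAAAAAAAAAAAAAAAAAAAAAAAAAAAAAAAAAAAAAAAAAAAAAAAAAAAAAAAAAAAAAAAAAAAAAAAAAAAAAAAAAAAAAAAAAAAAAAAAAAAAAAAAAAAAAAAAAAAAAAAAAAAAAAAAAAAAAAAAAAAAAAAAAAAAAAAAAAAAAAAAAAAAAAAAAAAAAAAAAAAAAAAAAAAAAAAAAAAAAAAAAAAAAAAAAAAAAAAAAAAAAAAAAAAAAAAAAAAAAAAAAAAAAAAAAAAAAAAAAAAAAAAAAAAAAAAAAAAAAAAAAAAAAAAAAAAAAAAAAAAAAAAAAAAAAAAAAAAAAAAAAAAAAAAAAAAAAAAAAAAAAAAAAAAAAAAAAAAAAAAAAAAAAAAAAAAAAAAAAAAAAAAAAAAAAAAAAAAAAAAAAAAAAAAAAAAAAAAAAAAAAAAAAAAAAAAAAAAAAAAAAAAAAAAAAAA="/>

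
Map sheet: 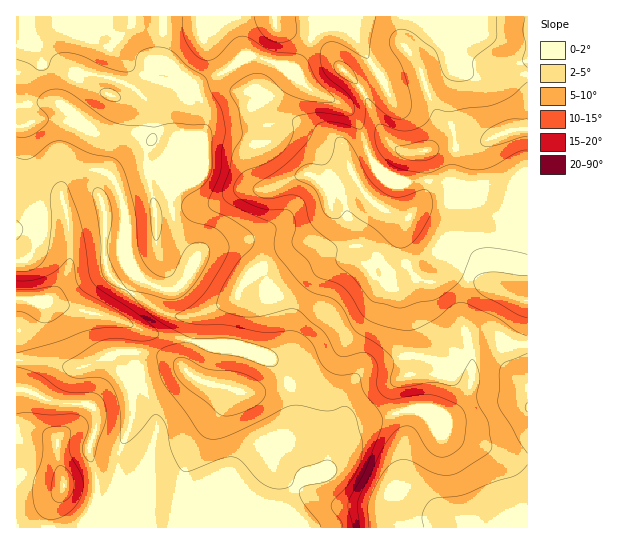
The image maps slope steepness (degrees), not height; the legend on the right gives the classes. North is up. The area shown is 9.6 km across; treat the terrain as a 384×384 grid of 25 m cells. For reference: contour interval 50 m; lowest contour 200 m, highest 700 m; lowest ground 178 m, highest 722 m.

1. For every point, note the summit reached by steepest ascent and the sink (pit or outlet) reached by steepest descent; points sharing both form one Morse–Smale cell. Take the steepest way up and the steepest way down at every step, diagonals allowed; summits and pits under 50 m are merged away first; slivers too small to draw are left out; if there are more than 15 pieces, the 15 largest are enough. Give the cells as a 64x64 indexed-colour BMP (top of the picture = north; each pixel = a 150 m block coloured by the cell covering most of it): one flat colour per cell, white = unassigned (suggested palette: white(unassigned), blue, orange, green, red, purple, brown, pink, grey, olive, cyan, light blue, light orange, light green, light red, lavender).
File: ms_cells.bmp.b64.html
<image width="64" height="64" href="data:image/bmp;base64,Qk12CAAAAAAAAHYAAAAoAAAAQAAAAEAAAAABAAQAAAAAAAAIAAATCwAAEwsAABAAAAAAAAAA////ALR3HwAOf/8ALKAsACgn1gC9Z5QAS1aMAMJ34wB/f38AIr28AM++FwDox64AeLv/AIrfmACWmP8A1bDFAJmZmZmREREUREREqqqqqqMzMzMzMzMzMzMzMzMzMzMzmZmZmZERERREREREqqqqMzMzMzMzMzMzMzMzMzMzMzOZmZmZmRERRERERERERERERDMzMzMzMzMzMzMzMzMzM5mZmZmWUREUREREREREREREMzMzMzMzMzMzMzMzMzMzmZmZlmZVERFERERERERERERDMzMzMzMzMzMzMzMzMzOZmZZmZlUREUREREREREREREMzMzMzMzMzMzMzMzMzM2ZmZmZmVVERRERERERERERERBMzMzMzMzMzMzMzMzMzZmZmZmZVURFEREREREREREREERMzMzMzMzMzMzMzMzNmZmZmZVVRERREREREREREREEREzMzMzMzMzMzMzMzM2ZmZmZlVVERFEREREREREREQRETMzMzMzMzMzMzMzMzZmZmZmVVUREUREREREREREQRERMzMzMzMzMzMzMzMzNmZmZmZlVVERRERERERERERBERETMzMzMzMzMzMzMzM2ZmZmZmVVUREUREREREREREEREREzMzMzMzMzMzMzMzZmZmZmZVVREURERERERERERBERERETMzMzMzMzMzMzNmZmZmZlVVERREREREREREREEREREREREzMRETMzMzM2ZmZmVVVVURFEREREREREREQREREREREREREREzMzMzZmVVVVVVVRFERERERERERERBERERERERERERETMzMzNVVVVVVVVVEURERERERERERBEREREREREREREREzMzM1VVVVVVVVURREREREREREREERERERERERERERETMzMzVVVVVVVVURREREREREREREERERERERERERERERMzMzNVVVERFVURFEREREREREREEREREREREREREREREzMzMxEREREREREUREREREREREERERERERERERERERETMzMzERERERERERREREREREQRERERERERERERERERERMzMzMRERERERERFEREQRERERERERERERERERERERERF3N3dxEREREREREUERERERERERESERERERERERERERF3d3d3ERERERERERERERERERERERIREREREREREREREXd3d3cRERERERERERERERERERERERERERERERERERERd3d3dxERERERERERERERERERERERERERERERERERERF3d3d3ERERERERERERERERERERESEREREREREREREREXd3d3cRERERERERERERERERERERIRERERERERERERERd3d3dxEREREREREREREREREREREhERERERERERERERF3d3d3EREREREREREREREREREREiIRERERERERERERERd3d3cRERERERERERERERERERESIiERERERESIREREREXd3dxERERERERERERERERERESIiIiERERESIiIREREREREREREREREREREREREhERESIiIiIiERESIiIiIhEREREREREREREREREREREiIiIiIiIiIiIiIiIiIiIiIhERERERERERERERERERESIiIiIiIiIiIiIiIiIiIiIiERERERERERERERERERESIiIiIiIiIiIiIiIiIiIiIiIRERERERERERERERERERIiIiIiIiIiIiIiIiIiIiIiIhEREREREREREREREREREiIiIiIiIiIiIiIiIiIiIiIiEREREREREREREREREREiIiIiIiIiIiIiIiIiIiIiIiIRERERERERERERERERESIiIiIiIiIiIiIiIiIiIiIiIhERERERERERERERERERIiIiIiIiIiIiIiIiIiIiIiIiERERERERERERERERERIiIiIiIiIiIiIiIiIiIiERERERERERERERERERERERIiIiIiIiIiIiIiIiIiIhERERERERERERERERERERERESIiIiIiIiIiIiIiIiIhEREREREREREREREREREREREREiIiIiIiIiIiIiIiIhERERERERERERERERERERERERERIiIiIiIiIiIiIiIiERERERERERERERERERERERERERERIiIiIiIiIiIiIiERERERERERERERERERERERERERERESIiIiIiIiIiIiIREREREREREREREREREREREREREREREiIiIiIiIiIiIhERERERERERERERERERERERERERERERIiIiIiIiIiIhERERERERERERERERERERERERERERERERESIiIiIiIhERERERERERERERERERERERERERERERERERESIiIiIhEREREREREREREREREREREREREREREREREREREiIiERERERERERERERERERERERERERERERERERERERERIiERERERERERERERERERERERERERERERERERERERERESERERERERERERERERERERERERERERERERERERERERERERERERERERERERERERERERERERERERERERERERERGIiBEREREREREREREREREREREREREREREREREREREYiIiIgRERERERERERERERERERERERERERERERERERERiIiIiIERERERERERERERERERERERERERERERERERERGIiIiIgRERERERERERERERERERERERERERERERERERGIiIiIiBEREREREREREREREREREREREREREREREREREYiIiIiIERERERERERERERERER"/>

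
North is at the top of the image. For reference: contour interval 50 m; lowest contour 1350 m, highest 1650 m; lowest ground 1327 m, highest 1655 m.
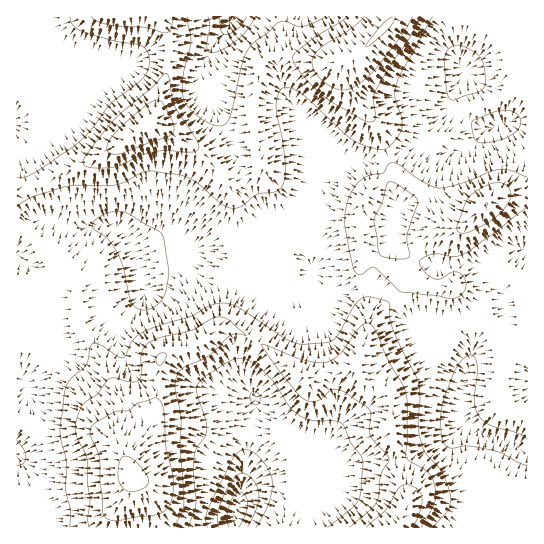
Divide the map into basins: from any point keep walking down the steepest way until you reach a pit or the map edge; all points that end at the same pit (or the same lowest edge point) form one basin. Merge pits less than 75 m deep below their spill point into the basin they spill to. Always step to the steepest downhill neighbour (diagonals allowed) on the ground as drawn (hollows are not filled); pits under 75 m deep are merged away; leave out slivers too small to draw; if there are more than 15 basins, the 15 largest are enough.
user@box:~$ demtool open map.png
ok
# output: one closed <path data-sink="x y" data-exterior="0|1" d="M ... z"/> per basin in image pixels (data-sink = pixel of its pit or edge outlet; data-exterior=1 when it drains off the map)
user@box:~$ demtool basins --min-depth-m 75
<path data-sink="467 426" data-exterior="0" d="M527 16l-133 0-31 33-16 10-14 4-19-2-24-5-16 0-8 3-6 8-9 36 1 20 9 43-16 13-10 4-9-2-28-32-32-21-12-5-3 0 4-5 17-65-1-14-12-23-143 1 1 511 98 0 1-17 11-18 4-14-3-21 16-25 11-23 5-51 5-4 9-4 25-7 15-13 7-3 20 4 14 8 51 39 9 0 39-12 8 10 20 10 7 7 4 15-1 24 15 65-2 13-9 15 1 2 131-1z"/><path data-sink="237 513" data-exterior="0" d="M227 328l-10 1-18 15-25 7-9 4-5 4-5 51-11 23-16 25 3 21-4 14-11 18 0 16 279 1 10-17 2-13-15-65 1-24-4-15-7-7-20-10-8-10-23 8-25 4-51-39-14-8z"/><path data-sink="233 17" data-exterior="1" d="M393 16l-232 0 10 23 1 14-20 69 14 6 32 21 28 32 13 0 22-15-9-43-1-20 5-24 7-17 11-6 16 0 35 7 22-4 16-10 21-20 9-11z"/>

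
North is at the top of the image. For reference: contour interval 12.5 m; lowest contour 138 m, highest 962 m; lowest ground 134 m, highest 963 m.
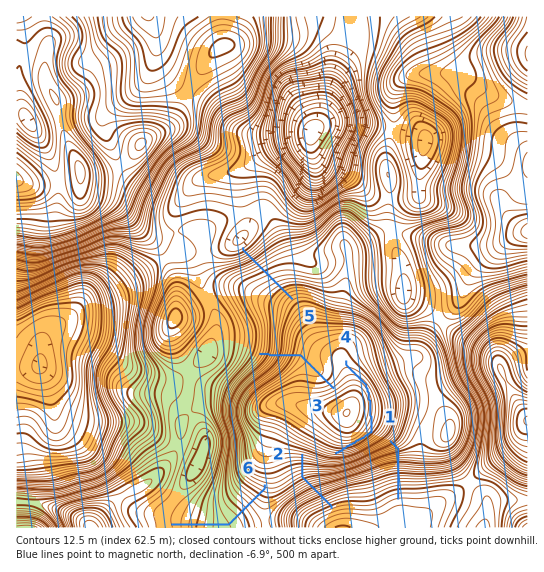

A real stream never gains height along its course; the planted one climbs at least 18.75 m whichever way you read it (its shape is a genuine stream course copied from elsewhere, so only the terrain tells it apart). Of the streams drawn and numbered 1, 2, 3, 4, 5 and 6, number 4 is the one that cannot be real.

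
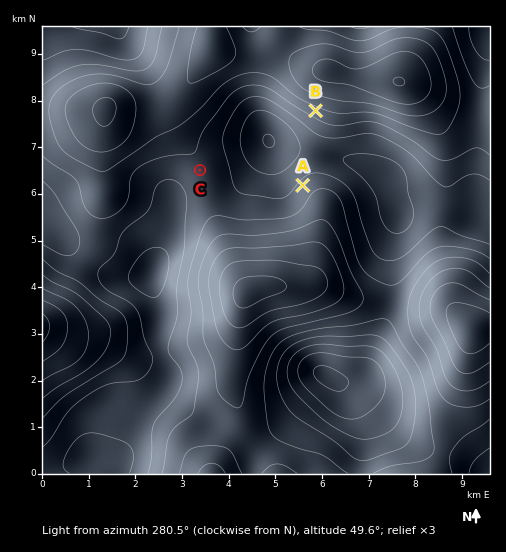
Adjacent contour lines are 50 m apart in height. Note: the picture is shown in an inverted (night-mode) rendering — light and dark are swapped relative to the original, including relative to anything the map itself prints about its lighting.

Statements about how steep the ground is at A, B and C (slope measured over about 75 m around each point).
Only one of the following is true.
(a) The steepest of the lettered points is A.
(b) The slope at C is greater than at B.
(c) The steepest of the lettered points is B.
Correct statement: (c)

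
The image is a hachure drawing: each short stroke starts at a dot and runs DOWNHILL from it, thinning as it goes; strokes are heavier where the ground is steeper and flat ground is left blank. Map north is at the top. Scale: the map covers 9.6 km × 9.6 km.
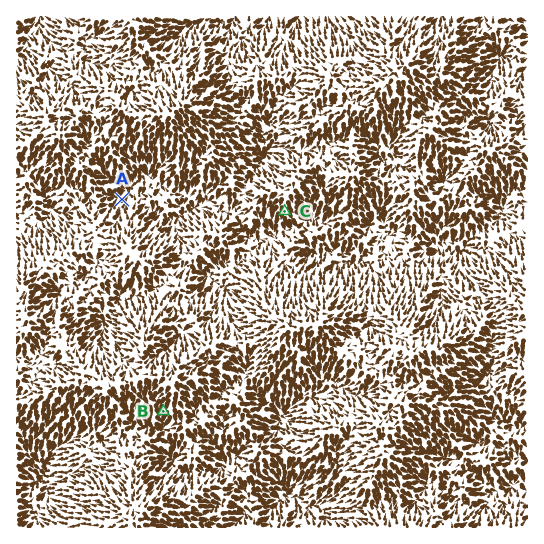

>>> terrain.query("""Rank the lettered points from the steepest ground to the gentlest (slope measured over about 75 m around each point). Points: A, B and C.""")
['B', 'C', 'A']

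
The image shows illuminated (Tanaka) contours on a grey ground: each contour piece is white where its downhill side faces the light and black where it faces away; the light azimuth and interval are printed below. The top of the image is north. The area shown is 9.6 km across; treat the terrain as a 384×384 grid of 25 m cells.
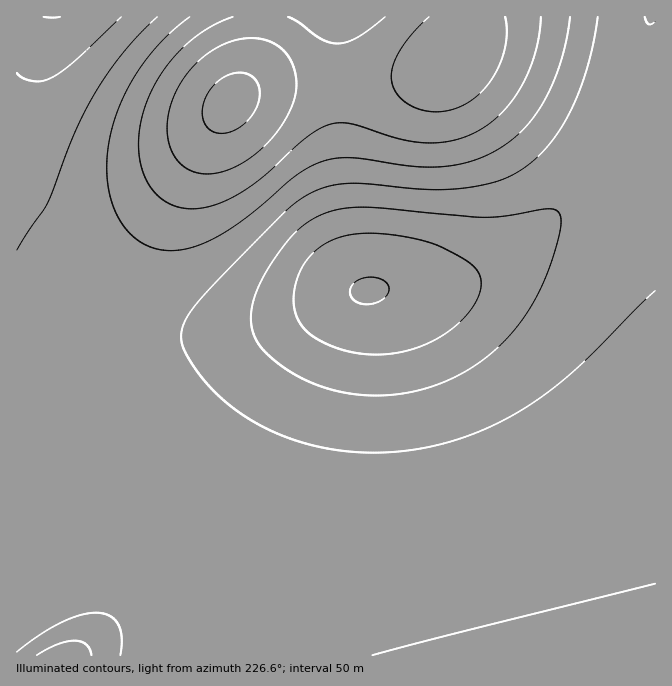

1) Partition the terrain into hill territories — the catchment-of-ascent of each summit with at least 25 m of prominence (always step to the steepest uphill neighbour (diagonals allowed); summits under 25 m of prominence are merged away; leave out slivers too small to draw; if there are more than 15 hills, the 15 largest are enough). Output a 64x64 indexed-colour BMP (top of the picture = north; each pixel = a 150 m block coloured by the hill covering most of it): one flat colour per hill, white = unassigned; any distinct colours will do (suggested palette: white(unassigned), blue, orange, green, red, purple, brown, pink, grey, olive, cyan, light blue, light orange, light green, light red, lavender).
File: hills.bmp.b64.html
<image width="64" height="64" href="data:image/bmp;base64,Qk12CAAAAAAAAHYAAAAoAAAAQAAAAEAAAAABAAQAAAAAAAAIAAATCwAAEwsAABAAAAAAAAAA////ALR3HwAOf/8ALKAsACgn1gC9Z5QAS1aMAMJ34wB/f38AIr28AM++FwDox64AeLv/AIrfmACWmP8A1bDFACIiIiIiIiIiIhERERERERERERERERERERERERERERERIiIiIiIiIiIiEREREREREREREREREREREREREREREREiIiIiIiIiIiIRERERERERERERERERERERERERERERESIiIiIiIiIiIRERERERERERERERERERERERERERERERIiIiIiIiIiIhEREREREREREREREREREREREREREREREiIiIiIiIiIiERERERERERERERERERERERERERERERESIiIiIiIiIiERERERERERERERERERERERERERERERERIiIiIiIiIiIREREREREREREREREREREREREREREREREiIiIiIiIiIhERERERERERERERERERERERERERERERESIiIiIiIiIhERERERERERERERERERERERERERERERERIiIiIiIiIiEREREREREREREREREREREREREREREREREiIiIiIiIiIRERERERERERERERERERERERERERERERESIiIiIiIiIRERERERERERERERERERERERERERERERERIiIiIiIiIhEREREREREREREREREREREREREREREREREiIiIiIiIhERERERERERERERERERERERERERERERERESIiIiIiIiERERERERERERERERERERERERERERERERERIiIiIiIiIREREREREREREREREREREREREREREREREREiIiIiIiIRERERERERERERERERERERERERERERERERESIiIiIiIhERERERERERERERERERERERERERERERERERIiIiIiIhEREREREREREREREREREREREREREREREREREiIiIiIiERERERERERERERERERERERERERERERERERESIiIiIiIRERERERERERERERERERERERERERERERERERIiIiIiIREREREREREREREREREREREREREREREREREREiIiIiIhERERERERERERERERERERERERERERERERERESIiIiIiERERERERERERERERERERERERERERERERERERIiIiIiEREREREREREREREREREREREREREREREREREREiIiIiIRERERERERERERERERERERERERERERERERERESIiIiIhERERERERERERERERERERERERERERERERERERIiIiIiEREREREREREREREREREREREREREREREREREREiIiIiIRERERERERERERERERERERERERERERERERERESIiIiIRERERERERERERERERERERERERERERERERERERIiIiIhEREREREREREREREREREREREREREREREREREREiIiIiERERERERERERERERERERERERERERERERERERESIiIiIRERERERERERERERERERERERERERERERERERERIiIiIhEREREREREREREREREREREREREREREREREREREiIiIiIRERERERERERERERERERERERERERERERERERESIiIiIiERERERERERERERERERERERERERERERERERERIiIiIiIREREREREREREREREREREREREREREREREREREiIiIiIiERERERERERERERERERERERERERERERERERESIiIiIiIRERERERERERERERERERERERERERERERERERIiIiIiIiEREREREREREREREREREREREREREREREREREiIiIiIiIhERERERERERERERERERERERERERERERERESIiIiIiIiERERERERERERERERERERERERERERERERERIiIiIiIiIhEREREREREREREREREREREREREREREREREiIiIiIiIiERERERERERERERERERERERERERERERERESIiIiIiIiIhERERERERERERERERERERERERERERERERIiIiIiIiIiIREREREREREREREREREREREREREREREREiIiIiIiIiIhERERERERERERERERERERERERERERERESIiIiIiIiIiIRERERERERERERERERERERERERERERERIiIiIiIiIiIhEREREREREREREREREREREREREREREREiIiIiIiIiIiIRERERERERERERERERERERERERERERESIiIiIiIiIiIiERERERERERERERERERERERERERERERIiIiIiIiIiIiIREREREREREREREREREREREREREREREiIiIiIiIiIiIiERERERERERERERERERERERERERERESIiIiIiIiIiIiIhERERERERERERERERERERERERERERIiIiIiIiIiIiIiIREREREREREREREREREREREREREREiIiIiIiIiIiIiIjERERERERERERERERERERERERERESIiIiIiIiIiIiIiIzMzMzMzMzERERERERERERERERERIiIiIiIiIiIiIiIjMzMzMzMzMzMxEREREREREREREREiIiIiIiIiIiIiIiIzMzMzMzMzMzMxERERERERERERESIiIiIiIiIiIiIiIjMzMzMzMzMzMzMRERERERERERERIiIiIiIiIiIiIiIiMzMzMzMzMzMzMzEREREREREREREiIiIiIiIiIiIiIiIzMzMzMzMzMzMzMRERERERERERESIiIiIiIiIiIiIiIjMzMzMzMzMzMzMxERERERERERER"/>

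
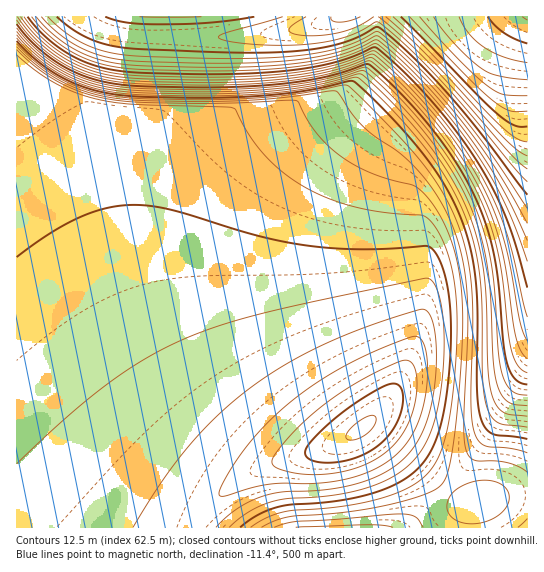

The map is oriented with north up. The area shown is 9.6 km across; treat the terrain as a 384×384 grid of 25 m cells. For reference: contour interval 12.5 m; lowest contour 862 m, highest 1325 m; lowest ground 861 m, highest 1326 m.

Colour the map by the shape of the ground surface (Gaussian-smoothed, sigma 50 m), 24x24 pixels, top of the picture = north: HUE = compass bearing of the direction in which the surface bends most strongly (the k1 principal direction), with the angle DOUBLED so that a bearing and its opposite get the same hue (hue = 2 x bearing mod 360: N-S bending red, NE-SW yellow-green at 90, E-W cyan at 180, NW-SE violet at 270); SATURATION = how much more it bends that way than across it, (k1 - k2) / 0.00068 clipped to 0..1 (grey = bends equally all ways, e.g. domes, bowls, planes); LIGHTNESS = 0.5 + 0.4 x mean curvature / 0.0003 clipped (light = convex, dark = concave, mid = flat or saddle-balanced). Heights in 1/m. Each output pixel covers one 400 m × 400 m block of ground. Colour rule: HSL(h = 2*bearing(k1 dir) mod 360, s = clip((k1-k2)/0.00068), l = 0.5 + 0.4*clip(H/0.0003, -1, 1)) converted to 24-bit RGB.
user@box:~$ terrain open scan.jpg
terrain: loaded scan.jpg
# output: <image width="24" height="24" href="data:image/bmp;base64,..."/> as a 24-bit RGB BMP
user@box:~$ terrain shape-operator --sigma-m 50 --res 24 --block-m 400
<image width="24" height="24" href="data:image/bmp;base64,Qk32BgAAAAAAADYAAAAoAAAAGAAAABgAAAABABgAAAAAAMAGAAATCwAAEwsAAAAAAAAAAAAAf3+Af3+Af3+Af3+Af3+Afn+Afn6AfX6Bn36HsHqPpXGRl2iUfWWHdHOCdod0a4drYohmWohkWohreI+Oj4iUj4mUjYmShoaQf3+Af3+Af3+Af3+Af3+Afn+Afn+AfX6AgH2Dpn6XsHqmpHKpjWyhioGZh4aSgY2LdY1/Z453XI5zV410c5GPj4mVj4mVjYiUf4CAf4CAf3+Af3+Af3+Afn+Afn+AfX+AfH+BfHyEnn2fpnyxl3qxmIasmYmmlIqciI2Te5GJaZOAW5F8VI59dI+Rj4mUj4eUf4CAf4CAf4CAf4CAf4CAf4CAfoCAfYCAfYCAfICBe4CCfnuLiX2fmoOupomxp4yrn46hjI2VfZKKaJODWI+AU4uBfIaOj4aQf4CAf4CAf4CAf4CAf4CAf4CAfoCAfoCAfYCAfIGAe4GBeoGBeYKBeYOFjH6WrYisrY2loo+Zk5SMeJGFYo+BU4mAWIaEi4KKf4CAf4CAf4CAf4CAf4CAf4CAfoCAfoCAfYCAfICAfIGAeoF/eYF/eIJ+eIN+e4eJqIeZrYyWoY2MjJKFb46BWoiATYF/aoGDf4CAf4CAf4CAf4CAf4CAf4CAf4CAfoCAfoB/fYB/fIB/e4F/eoF+eYF9eIJ8d4J7fod6rIaKrYyJnZKHfI58ZIeAUX+AUXV7f4B/f4B/f4CAf4CAf4CAf4CAf4CAf4B/foB/foB/fYB/fIF+e4F+eoF9eYF7eIF6d4J4j4Z7tI6GqZSGlZWCcId/WH2ASW14f4B/f4B/f4B/f4B/f4B/f4CAf4CAf4B/foB/foB/foB/fYB/fIF+e4F9eoF8eYF7eYF5eYF4p45/spmFn5eEeol+YHuBS2h5f4B/f4B/f4B/f4B/f4B/f4B/f4B/f4B/f4B/foB/foB/foB/fYB/fIF+fIF9e4F8eoF7eoF6kot7uKGFp52Fh46AZ3qDT2R8f4B/f4B/f4B/f4B/f4B/f4B/f4B/f4B/f4B/f4B/foB/foB/foF/fYF/fYF+fIF+fIB9fIB8goR8t6eFraSHkZOFbXmGUWB/gIB/f4B/f4B/f4B/f4B/f4B/f4B/f4B/f4B/f4B/f4B/foGAfoGAfoF/foF/fYF/fYF/fYB+fYF9sqyEsa2JlZaIcXeJU1uDgIB/gIB/gIB/f4B/f4B/f4B/f4B/f4B/f4B/f4B/f4F/foGAfoGAfoGAfoGAfoGAfoGAfoGAfoGArrGFr7KLlJiKcnSLU1SFgIB/gIB/gIB/gIB/f4B/f4B/f4B/f4B/f4B/f4F/f4F/foF/foF/foGAfoGAfoGAfoGBfoGBfoKBqLSHp7GMkJeKcXCMWFGGgIB/gIB/gIB/gIB/gIB/f4B/f4B/f4B/f4B/f4F/foF/foF/foF/foF/foGAfoGAfYGBfYGBfoZ/o7qJnq+MiZSJcWuNXE6GgIB/gIB/gIB/gIB/gIB/gIB/gIB/f4B/f4F/f4F/foF+foF/foF/foF/fYF/fYGAfYGAfYKBgpV+nLyLlaqMhY2RcWSMX0qEgIB/gIB/gIB/gIB/gIB/gIB/gIB/gIB/f4F/f4F/f4F+foF+foF+fYF+fYF+fYF/fYF/fYKAhq+CkbmLi6KKf3yNcVyJYkWBgIB/gIB/gIB/gIB/gIB/gIB/gIB/gIF/gIF/f4F/f4F+f4F+foF+fYF9fYF+fYF+fIF+fJWBiL+MirGLh5aNfXCLcVKFZUF9gIB/gIB/gIB/gIB/gIB/gIB/gIB/gIF/gIF/gIF/gIF+f4F+foF+foF9fYF9fIF9fIuBhbuVibmUiKOOgH+MfWGHckl/bEd7gIB/gIB/f4GBg5m0vc74zNL/zM7/zM3/zcz/0Mz/0sz/y8D4oZDUhn+ZfYJ9fI2FhLqhib2fiKuUhZGMhW6HflOBc0J5dmF9f4CAnuflzPX/pdb/OWnQjYI9iIU9iIY9gYI8hIo9laI9YELVn3r838z/5sz/783+jr6viaychpWNh3aDglt7ekZ0d0l2d39/zP/tfP7qUjUyUjsuWUktYlstbGksb24sa2wsZ2wsY2ssXWotV2gtTmQuRV8vxTdI/c7Uh5SOiHd9g15ye0pqdEJnfGx8eIB8RN+OVC87ViwvWzYrYksqaF4qbWopbm0pbG0paW0pZG0pXmwpV2spTWcqQWIqNFgr/81woH5yhVxnfUpfdUBbemJvd4B5d395WjBLWCxCYio5bC0pdU4pdGcpcG0pb20pcHEpbHEpZ3EpYnEpWnEpT28oP2opLV8pnOQluYNTfkZRdz9Pe15neIB3d393dn94"/>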